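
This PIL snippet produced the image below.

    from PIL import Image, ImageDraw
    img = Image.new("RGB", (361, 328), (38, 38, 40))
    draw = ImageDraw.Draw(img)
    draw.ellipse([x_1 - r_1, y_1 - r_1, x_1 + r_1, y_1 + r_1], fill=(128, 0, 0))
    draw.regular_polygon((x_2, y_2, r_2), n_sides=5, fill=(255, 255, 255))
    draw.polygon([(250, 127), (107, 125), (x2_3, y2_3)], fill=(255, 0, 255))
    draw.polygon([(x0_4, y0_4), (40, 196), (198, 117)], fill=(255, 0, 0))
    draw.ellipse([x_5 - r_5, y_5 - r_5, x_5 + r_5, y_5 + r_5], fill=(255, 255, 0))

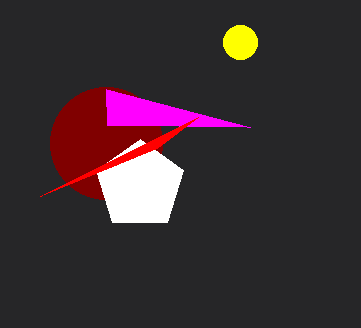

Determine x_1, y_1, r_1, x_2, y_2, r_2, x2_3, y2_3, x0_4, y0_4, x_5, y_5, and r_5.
x_1 = 106
y_1 = 143
r_1 = 56
x_2 = 140
y_2 = 185
r_2 = 46
x2_3 = 106
y2_3 = 89
x0_4 = 157
y0_4 = 148
x_5 = 240
y_5 = 42
r_5 = 17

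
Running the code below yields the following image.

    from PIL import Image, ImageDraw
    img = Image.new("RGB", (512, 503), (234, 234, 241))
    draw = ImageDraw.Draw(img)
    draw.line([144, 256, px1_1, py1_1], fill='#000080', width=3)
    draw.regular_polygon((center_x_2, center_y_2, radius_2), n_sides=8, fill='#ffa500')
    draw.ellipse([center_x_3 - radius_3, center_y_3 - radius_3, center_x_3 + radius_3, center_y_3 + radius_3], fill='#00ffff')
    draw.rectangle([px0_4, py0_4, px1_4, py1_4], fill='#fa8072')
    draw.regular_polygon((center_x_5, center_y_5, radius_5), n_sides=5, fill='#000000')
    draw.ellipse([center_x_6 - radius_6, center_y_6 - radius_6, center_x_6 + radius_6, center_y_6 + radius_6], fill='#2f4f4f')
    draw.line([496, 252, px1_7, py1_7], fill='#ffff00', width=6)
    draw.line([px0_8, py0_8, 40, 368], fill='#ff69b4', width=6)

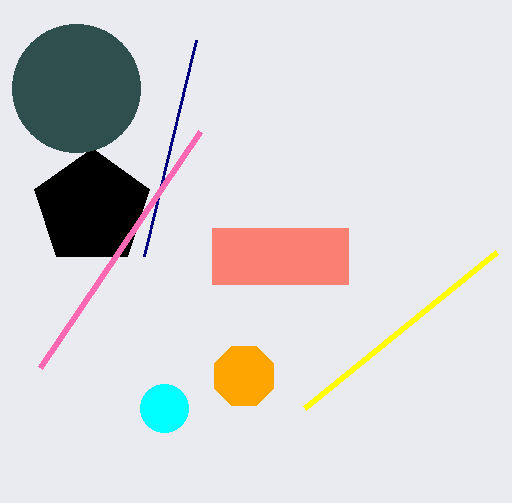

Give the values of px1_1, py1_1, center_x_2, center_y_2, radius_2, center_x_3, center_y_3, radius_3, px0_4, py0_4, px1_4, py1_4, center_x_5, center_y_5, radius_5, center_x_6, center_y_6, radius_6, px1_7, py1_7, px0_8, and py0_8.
px1_1 = 196
py1_1 = 40
center_x_2 = 244
center_y_2 = 376
radius_2 = 32
center_x_3 = 164
center_y_3 = 408
radius_3 = 24
px0_4 = 212
py0_4 = 228
px1_4 = 348
py1_4 = 284
center_x_5 = 92
center_y_5 = 208
radius_5 = 60
center_x_6 = 76
center_y_6 = 88
radius_6 = 64
px1_7 = 304
py1_7 = 408
px0_8 = 200
py0_8 = 132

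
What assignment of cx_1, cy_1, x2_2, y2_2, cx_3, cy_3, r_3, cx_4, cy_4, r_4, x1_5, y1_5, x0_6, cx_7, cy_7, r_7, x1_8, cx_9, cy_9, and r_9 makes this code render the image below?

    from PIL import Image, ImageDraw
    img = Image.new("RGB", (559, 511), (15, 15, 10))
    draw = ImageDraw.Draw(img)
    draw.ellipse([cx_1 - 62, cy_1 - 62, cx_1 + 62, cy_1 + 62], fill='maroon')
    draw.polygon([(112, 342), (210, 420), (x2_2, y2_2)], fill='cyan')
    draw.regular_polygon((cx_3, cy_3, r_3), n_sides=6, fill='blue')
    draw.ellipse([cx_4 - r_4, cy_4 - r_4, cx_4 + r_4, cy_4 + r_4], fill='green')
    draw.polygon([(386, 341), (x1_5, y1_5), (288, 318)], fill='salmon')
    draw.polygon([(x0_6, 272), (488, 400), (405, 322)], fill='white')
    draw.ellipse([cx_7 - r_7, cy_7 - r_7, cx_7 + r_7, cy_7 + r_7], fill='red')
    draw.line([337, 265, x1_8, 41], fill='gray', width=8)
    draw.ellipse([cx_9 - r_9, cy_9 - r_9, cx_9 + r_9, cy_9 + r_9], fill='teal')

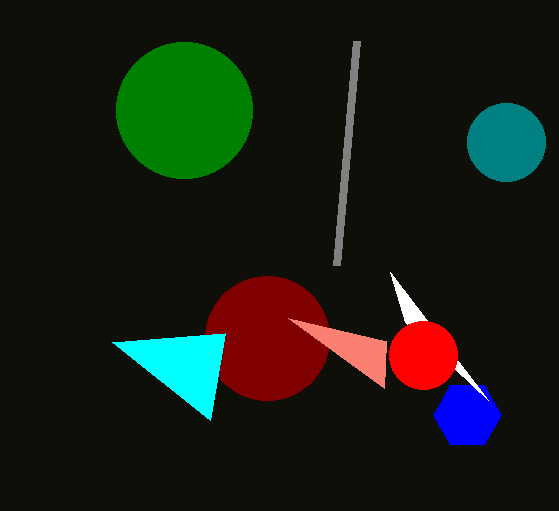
cx_1 = 267
cy_1 = 338
x2_2 = 225
y2_2 = 333
cx_3 = 467
cy_3 = 415
r_3 = 34
cx_4 = 184
cy_4 = 110
r_4 = 68
x1_5 = 384
y1_5 = 388
x0_6 = 390
cx_7 = 423
cy_7 = 355
r_7 = 34
x1_8 = 357
cx_9 = 506
cy_9 = 142
r_9 = 39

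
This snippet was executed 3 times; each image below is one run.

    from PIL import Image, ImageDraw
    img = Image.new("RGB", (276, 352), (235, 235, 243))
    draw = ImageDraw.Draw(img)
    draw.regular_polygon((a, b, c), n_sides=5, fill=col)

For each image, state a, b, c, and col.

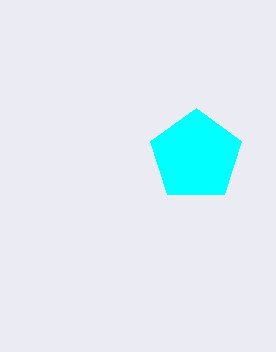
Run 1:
a = 196, b = 156, c = 48, col = 'cyan'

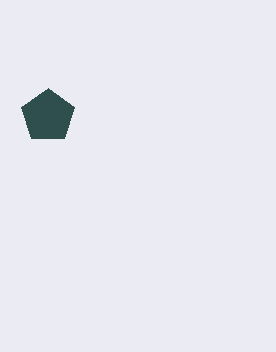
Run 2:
a = 48, b = 116, c = 28, col = 'darkslategray'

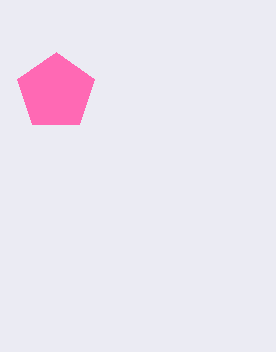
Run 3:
a = 56
b = 92
c = 40
col = 'hotpink'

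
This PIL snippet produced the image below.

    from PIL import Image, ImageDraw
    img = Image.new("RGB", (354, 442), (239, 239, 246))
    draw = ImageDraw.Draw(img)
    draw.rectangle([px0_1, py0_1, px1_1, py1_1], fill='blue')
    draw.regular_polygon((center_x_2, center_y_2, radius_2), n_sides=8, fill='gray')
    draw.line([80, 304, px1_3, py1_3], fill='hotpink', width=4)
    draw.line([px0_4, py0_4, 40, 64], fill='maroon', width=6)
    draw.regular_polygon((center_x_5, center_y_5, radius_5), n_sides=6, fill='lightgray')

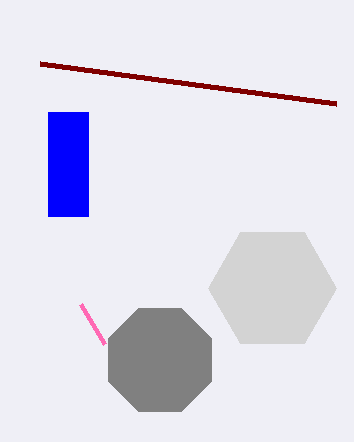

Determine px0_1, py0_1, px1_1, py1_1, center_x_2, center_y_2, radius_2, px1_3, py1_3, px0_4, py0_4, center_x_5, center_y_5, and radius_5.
px0_1 = 48; py0_1 = 112; px1_1 = 88; py1_1 = 216; center_x_2 = 160; center_y_2 = 360; radius_2 = 56; px1_3 = 104; py1_3 = 344; px0_4 = 336; py0_4 = 104; center_x_5 = 272; center_y_5 = 288; radius_5 = 64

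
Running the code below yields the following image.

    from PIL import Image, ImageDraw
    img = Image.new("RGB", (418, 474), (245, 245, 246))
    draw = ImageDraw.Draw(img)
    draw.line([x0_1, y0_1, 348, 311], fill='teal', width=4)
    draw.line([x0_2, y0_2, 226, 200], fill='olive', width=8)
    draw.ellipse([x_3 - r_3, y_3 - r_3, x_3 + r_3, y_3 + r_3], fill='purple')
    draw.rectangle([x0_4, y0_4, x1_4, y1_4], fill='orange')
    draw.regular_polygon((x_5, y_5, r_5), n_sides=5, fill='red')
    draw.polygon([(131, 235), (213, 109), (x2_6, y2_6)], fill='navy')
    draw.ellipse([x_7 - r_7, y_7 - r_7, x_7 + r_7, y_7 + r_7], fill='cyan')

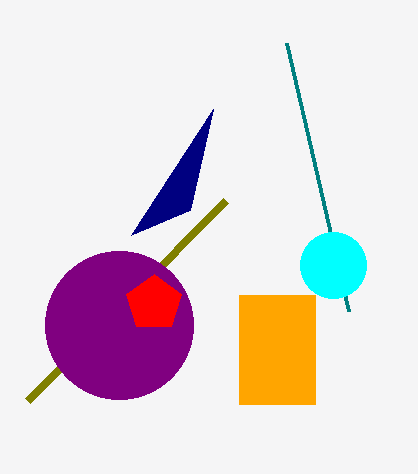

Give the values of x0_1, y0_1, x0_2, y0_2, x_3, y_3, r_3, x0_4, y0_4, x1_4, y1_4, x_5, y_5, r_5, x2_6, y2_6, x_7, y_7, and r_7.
x0_1 = 286, y0_1 = 43, x0_2 = 28, y0_2 = 400, x_3 = 119, y_3 = 325, r_3 = 74, x0_4 = 239, y0_4 = 295, x1_4 = 315, y1_4 = 404, x_5 = 154, y_5 = 303, r_5 = 29, x2_6 = 190, y2_6 = 210, x_7 = 333, y_7 = 265, r_7 = 33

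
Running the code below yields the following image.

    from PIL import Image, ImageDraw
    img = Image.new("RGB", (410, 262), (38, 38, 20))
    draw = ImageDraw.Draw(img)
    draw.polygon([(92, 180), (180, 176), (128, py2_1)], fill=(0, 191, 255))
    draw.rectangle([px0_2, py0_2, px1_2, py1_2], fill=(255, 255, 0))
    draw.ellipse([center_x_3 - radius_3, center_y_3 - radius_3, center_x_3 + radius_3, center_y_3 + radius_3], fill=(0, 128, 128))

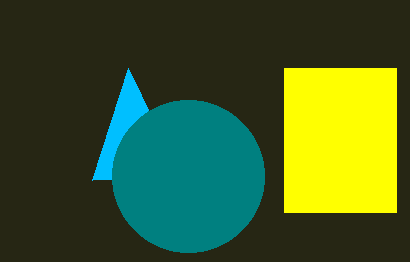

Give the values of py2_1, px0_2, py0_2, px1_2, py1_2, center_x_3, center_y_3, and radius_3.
py2_1 = 68, px0_2 = 284, py0_2 = 68, px1_2 = 396, py1_2 = 212, center_x_3 = 188, center_y_3 = 176, radius_3 = 76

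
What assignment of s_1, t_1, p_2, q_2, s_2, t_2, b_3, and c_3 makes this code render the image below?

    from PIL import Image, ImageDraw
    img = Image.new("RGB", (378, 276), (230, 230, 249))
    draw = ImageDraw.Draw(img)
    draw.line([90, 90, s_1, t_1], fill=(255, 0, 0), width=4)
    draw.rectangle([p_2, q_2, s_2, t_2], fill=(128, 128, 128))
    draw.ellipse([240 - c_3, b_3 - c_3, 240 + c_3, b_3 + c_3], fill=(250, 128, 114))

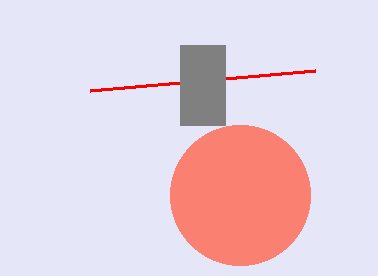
s_1 = 315
t_1 = 70
p_2 = 180
q_2 = 45
s_2 = 225
t_2 = 125
b_3 = 195
c_3 = 70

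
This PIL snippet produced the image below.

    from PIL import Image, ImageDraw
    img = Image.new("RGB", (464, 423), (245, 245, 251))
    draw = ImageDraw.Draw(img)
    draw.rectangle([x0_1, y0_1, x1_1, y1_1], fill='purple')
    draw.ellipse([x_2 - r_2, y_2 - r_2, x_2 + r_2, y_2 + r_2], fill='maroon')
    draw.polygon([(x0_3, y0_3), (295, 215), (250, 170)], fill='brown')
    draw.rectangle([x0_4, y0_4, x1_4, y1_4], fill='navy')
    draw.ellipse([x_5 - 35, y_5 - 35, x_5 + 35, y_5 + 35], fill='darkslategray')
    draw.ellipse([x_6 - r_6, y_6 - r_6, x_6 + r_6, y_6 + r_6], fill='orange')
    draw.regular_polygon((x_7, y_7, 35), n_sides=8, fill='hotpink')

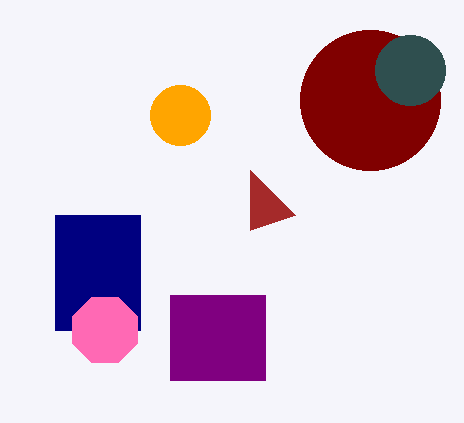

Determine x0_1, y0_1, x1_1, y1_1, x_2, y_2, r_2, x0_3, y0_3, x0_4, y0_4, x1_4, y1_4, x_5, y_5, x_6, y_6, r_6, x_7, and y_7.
x0_1 = 170; y0_1 = 295; x1_1 = 265; y1_1 = 380; x_2 = 370; y_2 = 100; r_2 = 70; x0_3 = 250; y0_3 = 230; x0_4 = 55; y0_4 = 215; x1_4 = 140; y1_4 = 330; x_5 = 410; y_5 = 70; x_6 = 180; y_6 = 115; r_6 = 30; x_7 = 105; y_7 = 330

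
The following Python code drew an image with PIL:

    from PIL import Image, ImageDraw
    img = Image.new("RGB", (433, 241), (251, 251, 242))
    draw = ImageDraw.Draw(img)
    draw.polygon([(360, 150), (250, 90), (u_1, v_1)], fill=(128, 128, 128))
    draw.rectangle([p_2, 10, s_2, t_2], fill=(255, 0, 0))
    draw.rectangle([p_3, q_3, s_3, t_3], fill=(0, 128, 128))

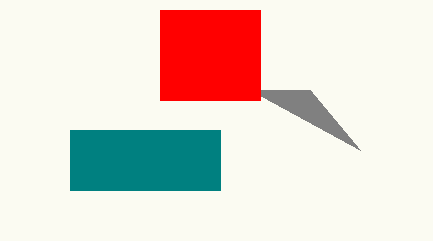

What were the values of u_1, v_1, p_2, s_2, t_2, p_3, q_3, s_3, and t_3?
u_1 = 310, v_1 = 90, p_2 = 160, s_2 = 260, t_2 = 100, p_3 = 70, q_3 = 130, s_3 = 220, t_3 = 190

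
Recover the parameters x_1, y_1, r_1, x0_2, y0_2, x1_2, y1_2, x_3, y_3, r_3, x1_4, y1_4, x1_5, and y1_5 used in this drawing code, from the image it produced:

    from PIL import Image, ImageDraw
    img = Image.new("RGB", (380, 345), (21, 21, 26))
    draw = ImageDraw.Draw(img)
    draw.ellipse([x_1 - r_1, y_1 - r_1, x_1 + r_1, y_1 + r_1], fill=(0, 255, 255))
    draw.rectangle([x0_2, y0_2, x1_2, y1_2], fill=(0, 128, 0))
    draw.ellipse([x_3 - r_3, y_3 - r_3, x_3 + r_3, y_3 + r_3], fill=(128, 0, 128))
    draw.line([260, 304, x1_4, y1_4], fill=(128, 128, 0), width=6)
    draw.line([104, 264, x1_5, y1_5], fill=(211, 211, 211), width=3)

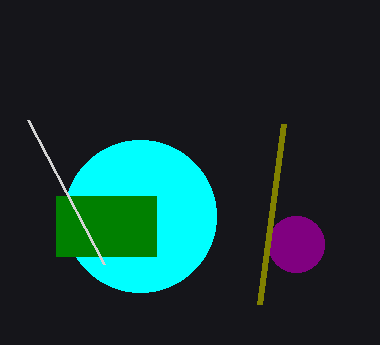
x_1 = 140, y_1 = 216, r_1 = 76, x0_2 = 56, y0_2 = 196, x1_2 = 156, y1_2 = 256, x_3 = 296, y_3 = 244, r_3 = 28, x1_4 = 284, y1_4 = 124, x1_5 = 28, y1_5 = 120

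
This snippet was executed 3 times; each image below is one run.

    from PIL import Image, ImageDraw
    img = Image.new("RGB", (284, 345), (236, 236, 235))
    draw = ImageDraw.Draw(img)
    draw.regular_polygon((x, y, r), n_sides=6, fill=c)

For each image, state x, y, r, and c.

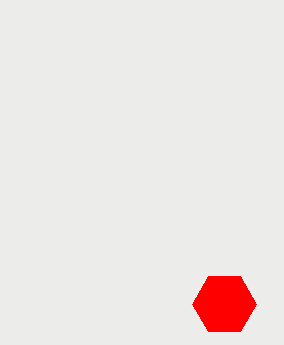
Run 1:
x = 224
y = 304
r = 32
c = 'red'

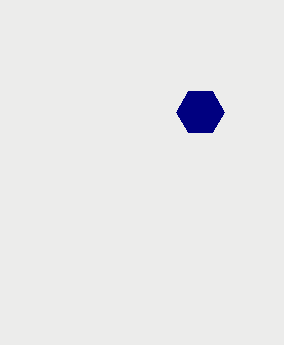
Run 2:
x = 200, y = 112, r = 24, c = 'navy'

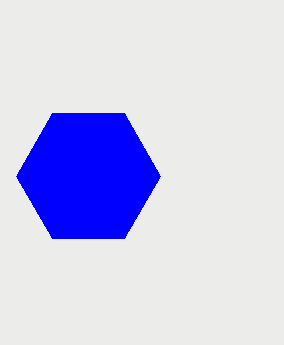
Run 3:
x = 88; y = 176; r = 72; c = 'blue'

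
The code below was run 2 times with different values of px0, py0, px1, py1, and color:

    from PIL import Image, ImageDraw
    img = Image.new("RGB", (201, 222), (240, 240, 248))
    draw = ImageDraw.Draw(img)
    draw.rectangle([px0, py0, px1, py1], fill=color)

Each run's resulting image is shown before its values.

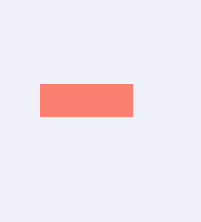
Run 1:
px0 = 40; py0 = 84; px1 = 132; py1 = 116; color = 'salmon'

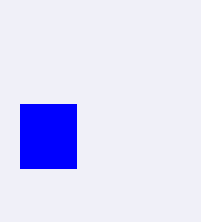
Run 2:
px0 = 20, py0 = 104, px1 = 76, py1 = 168, color = 'blue'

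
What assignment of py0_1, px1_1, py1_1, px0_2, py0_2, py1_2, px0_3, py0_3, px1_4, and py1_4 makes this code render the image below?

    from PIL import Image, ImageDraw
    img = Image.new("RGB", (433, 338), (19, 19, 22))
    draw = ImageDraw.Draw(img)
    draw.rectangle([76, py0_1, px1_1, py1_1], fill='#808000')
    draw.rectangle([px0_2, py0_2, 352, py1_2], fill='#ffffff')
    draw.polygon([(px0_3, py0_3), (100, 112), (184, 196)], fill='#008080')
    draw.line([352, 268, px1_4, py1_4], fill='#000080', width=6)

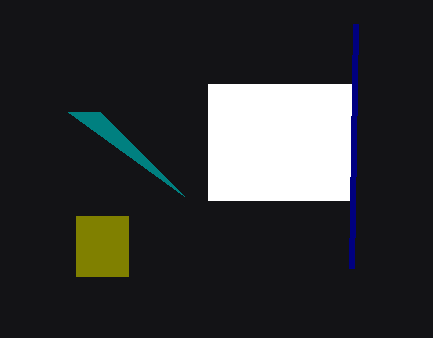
py0_1 = 216; px1_1 = 128; py1_1 = 276; px0_2 = 208; py0_2 = 84; py1_2 = 200; px0_3 = 68; py0_3 = 112; px1_4 = 356; py1_4 = 24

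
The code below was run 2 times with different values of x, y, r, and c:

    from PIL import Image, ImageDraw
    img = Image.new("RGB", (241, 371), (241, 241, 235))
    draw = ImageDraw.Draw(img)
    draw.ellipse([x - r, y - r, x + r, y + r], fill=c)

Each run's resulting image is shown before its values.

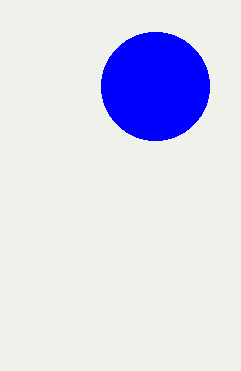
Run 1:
x = 155
y = 86
r = 54
c = 'blue'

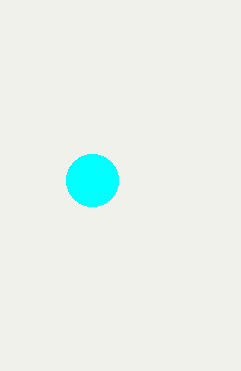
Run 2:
x = 92; y = 180; r = 26; c = 'cyan'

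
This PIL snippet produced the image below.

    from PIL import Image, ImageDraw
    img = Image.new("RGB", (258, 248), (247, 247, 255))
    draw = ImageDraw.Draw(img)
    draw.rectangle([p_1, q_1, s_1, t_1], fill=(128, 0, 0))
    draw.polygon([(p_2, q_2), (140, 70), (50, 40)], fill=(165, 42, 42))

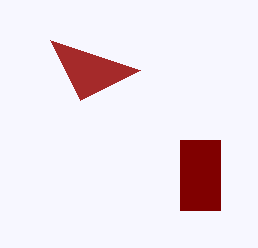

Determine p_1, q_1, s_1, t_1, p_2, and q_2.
p_1 = 180, q_1 = 140, s_1 = 220, t_1 = 210, p_2 = 80, q_2 = 100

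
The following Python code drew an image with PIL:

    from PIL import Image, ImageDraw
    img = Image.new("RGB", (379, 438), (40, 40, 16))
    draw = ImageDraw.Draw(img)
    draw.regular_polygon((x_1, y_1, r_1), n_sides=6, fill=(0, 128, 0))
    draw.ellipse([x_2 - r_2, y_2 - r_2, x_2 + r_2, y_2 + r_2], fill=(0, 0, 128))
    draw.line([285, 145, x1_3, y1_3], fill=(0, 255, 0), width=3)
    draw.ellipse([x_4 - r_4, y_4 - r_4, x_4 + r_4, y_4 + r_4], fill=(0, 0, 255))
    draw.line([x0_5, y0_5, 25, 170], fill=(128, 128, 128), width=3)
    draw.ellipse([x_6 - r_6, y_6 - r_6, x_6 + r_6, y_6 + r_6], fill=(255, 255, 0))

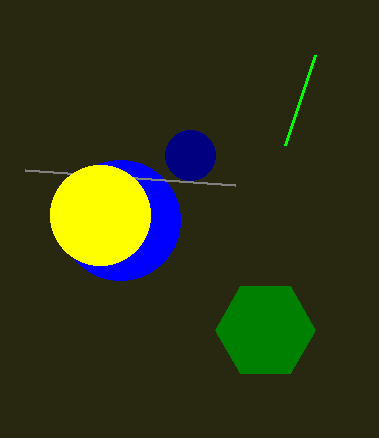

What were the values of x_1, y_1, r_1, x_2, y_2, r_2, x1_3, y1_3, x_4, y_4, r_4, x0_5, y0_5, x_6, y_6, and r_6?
x_1 = 265, y_1 = 330, r_1 = 50, x_2 = 190, y_2 = 155, r_2 = 25, x1_3 = 315, y1_3 = 55, x_4 = 120, y_4 = 220, r_4 = 60, x0_5 = 235, y0_5 = 185, x_6 = 100, y_6 = 215, r_6 = 50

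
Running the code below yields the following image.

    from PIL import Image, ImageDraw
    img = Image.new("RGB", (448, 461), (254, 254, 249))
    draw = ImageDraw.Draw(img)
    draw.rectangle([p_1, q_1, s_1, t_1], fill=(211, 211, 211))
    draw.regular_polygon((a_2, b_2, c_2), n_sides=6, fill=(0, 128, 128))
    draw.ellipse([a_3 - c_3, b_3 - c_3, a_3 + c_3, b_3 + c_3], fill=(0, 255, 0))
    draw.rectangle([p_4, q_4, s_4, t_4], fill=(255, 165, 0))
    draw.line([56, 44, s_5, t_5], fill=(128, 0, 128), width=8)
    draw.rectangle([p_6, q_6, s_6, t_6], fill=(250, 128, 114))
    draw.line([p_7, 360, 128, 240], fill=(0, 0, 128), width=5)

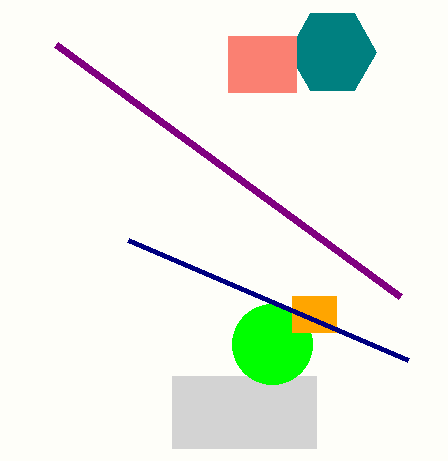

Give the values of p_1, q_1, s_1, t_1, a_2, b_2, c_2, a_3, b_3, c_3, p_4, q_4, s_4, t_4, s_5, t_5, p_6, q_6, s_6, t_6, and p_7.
p_1 = 172
q_1 = 376
s_1 = 316
t_1 = 448
a_2 = 332
b_2 = 52
c_2 = 44
a_3 = 272
b_3 = 344
c_3 = 40
p_4 = 292
q_4 = 296
s_4 = 336
t_4 = 332
s_5 = 400
t_5 = 296
p_6 = 228
q_6 = 36
s_6 = 296
t_6 = 92
p_7 = 408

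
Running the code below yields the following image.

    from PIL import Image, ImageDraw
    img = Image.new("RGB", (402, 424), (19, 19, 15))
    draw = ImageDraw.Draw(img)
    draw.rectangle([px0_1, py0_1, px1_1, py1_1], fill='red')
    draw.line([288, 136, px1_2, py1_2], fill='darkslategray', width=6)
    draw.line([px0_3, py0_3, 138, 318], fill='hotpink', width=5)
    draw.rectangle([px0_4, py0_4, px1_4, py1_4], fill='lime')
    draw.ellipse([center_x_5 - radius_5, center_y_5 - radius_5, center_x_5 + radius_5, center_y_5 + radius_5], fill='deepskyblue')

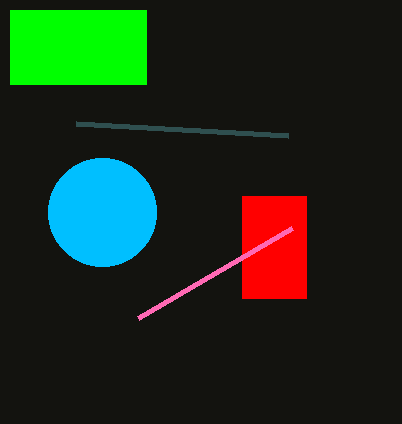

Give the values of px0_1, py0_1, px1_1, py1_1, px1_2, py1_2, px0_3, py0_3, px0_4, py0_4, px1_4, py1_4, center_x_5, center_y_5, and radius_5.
px0_1 = 242
py0_1 = 196
px1_1 = 306
py1_1 = 298
px1_2 = 76
py1_2 = 124
px0_3 = 292
py0_3 = 228
px0_4 = 10
py0_4 = 10
px1_4 = 146
py1_4 = 84
center_x_5 = 102
center_y_5 = 212
radius_5 = 54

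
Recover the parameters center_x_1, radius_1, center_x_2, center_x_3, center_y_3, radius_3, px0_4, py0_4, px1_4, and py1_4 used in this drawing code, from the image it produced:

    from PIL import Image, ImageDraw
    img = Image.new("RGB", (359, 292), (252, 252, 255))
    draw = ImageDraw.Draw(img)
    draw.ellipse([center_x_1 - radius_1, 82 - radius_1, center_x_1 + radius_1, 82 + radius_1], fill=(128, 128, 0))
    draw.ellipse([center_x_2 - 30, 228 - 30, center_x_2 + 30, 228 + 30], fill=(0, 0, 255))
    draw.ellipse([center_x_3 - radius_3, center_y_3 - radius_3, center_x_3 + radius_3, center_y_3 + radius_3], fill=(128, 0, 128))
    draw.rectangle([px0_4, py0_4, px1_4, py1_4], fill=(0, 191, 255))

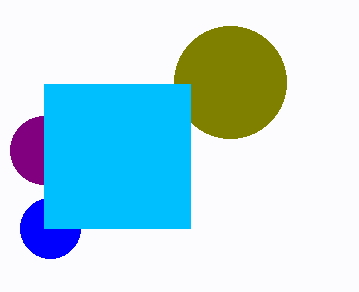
center_x_1 = 230, radius_1 = 56, center_x_2 = 50, center_x_3 = 44, center_y_3 = 150, radius_3 = 34, px0_4 = 44, py0_4 = 84, px1_4 = 190, py1_4 = 228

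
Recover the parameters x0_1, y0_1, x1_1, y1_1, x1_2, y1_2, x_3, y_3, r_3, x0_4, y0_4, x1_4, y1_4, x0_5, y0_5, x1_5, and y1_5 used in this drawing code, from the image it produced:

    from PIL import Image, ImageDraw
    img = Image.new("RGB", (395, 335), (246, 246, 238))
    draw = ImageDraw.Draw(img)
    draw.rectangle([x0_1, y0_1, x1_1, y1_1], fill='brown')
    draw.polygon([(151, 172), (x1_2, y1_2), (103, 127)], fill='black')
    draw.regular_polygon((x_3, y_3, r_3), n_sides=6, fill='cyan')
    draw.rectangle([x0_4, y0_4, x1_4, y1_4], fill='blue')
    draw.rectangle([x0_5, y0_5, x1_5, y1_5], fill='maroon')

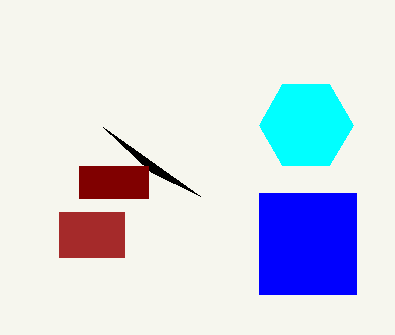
x0_1 = 59; y0_1 = 212; x1_1 = 124; y1_1 = 257; x1_2 = 200; y1_2 = 196; x_3 = 306; y_3 = 125; r_3 = 47; x0_4 = 259; y0_4 = 193; x1_4 = 356; y1_4 = 294; x0_5 = 79; y0_5 = 166; x1_5 = 148; y1_5 = 198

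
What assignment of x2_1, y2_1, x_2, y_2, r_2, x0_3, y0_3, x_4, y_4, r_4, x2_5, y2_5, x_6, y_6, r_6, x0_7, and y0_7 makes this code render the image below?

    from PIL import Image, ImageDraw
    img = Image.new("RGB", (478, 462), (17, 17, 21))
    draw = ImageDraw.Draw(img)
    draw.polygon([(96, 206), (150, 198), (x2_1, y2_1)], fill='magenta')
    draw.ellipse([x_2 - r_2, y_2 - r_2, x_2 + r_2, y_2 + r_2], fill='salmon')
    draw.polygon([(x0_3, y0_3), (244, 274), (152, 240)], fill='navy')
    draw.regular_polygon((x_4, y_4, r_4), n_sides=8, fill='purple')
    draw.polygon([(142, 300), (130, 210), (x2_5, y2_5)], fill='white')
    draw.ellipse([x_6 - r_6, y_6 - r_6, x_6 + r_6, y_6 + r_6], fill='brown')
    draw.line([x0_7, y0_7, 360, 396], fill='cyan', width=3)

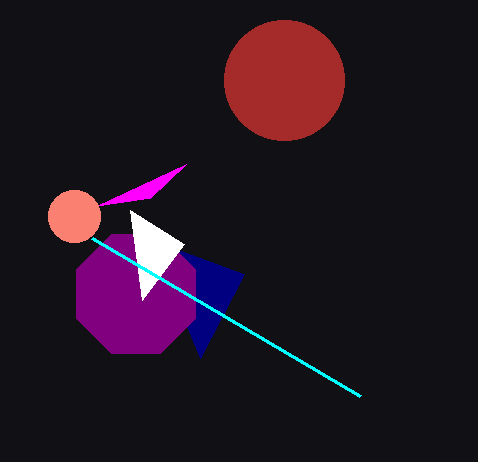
x2_1 = 186; y2_1 = 164; x_2 = 74; y_2 = 216; r_2 = 26; x0_3 = 200; y0_3 = 358; x_4 = 136; y_4 = 294; r_4 = 64; x2_5 = 184; y2_5 = 244; x_6 = 284; y_6 = 80; r_6 = 60; x0_7 = 92; y0_7 = 238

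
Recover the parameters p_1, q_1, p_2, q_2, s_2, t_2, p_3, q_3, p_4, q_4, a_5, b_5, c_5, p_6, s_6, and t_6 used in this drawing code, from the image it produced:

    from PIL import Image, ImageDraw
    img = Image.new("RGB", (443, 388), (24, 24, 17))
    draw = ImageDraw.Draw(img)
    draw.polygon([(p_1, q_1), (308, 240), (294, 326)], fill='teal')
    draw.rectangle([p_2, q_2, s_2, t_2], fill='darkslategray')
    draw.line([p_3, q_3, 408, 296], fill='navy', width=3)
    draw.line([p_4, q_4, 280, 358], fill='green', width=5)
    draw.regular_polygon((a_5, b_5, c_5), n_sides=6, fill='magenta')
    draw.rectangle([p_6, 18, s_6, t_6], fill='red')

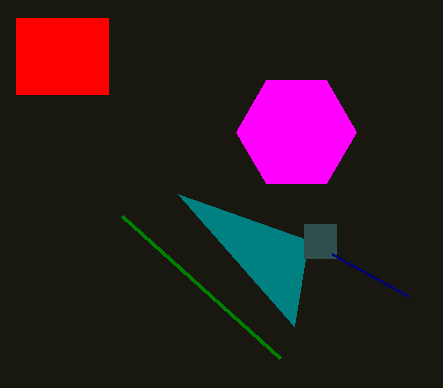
p_1 = 178, q_1 = 194, p_2 = 304, q_2 = 224, s_2 = 336, t_2 = 258, p_3 = 332, q_3 = 254, p_4 = 122, q_4 = 216, a_5 = 296, b_5 = 132, c_5 = 60, p_6 = 16, s_6 = 108, t_6 = 94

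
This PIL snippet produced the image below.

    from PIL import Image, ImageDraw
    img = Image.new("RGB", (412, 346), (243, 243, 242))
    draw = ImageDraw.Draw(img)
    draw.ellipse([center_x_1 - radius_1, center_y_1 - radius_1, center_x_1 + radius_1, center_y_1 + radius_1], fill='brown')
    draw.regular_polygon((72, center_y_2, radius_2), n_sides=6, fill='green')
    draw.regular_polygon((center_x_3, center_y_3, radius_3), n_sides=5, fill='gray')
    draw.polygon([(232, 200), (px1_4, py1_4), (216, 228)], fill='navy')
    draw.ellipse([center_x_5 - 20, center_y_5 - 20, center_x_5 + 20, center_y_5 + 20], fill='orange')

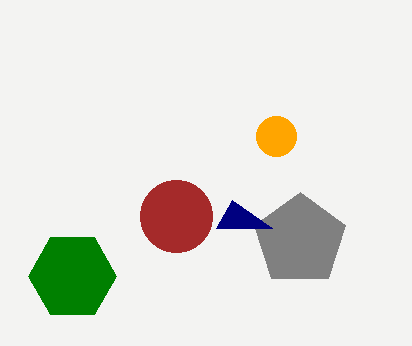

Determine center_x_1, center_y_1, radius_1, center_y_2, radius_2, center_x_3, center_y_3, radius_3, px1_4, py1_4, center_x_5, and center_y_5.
center_x_1 = 176; center_y_1 = 216; radius_1 = 36; center_y_2 = 276; radius_2 = 44; center_x_3 = 300; center_y_3 = 240; radius_3 = 48; px1_4 = 272; py1_4 = 228; center_x_5 = 276; center_y_5 = 136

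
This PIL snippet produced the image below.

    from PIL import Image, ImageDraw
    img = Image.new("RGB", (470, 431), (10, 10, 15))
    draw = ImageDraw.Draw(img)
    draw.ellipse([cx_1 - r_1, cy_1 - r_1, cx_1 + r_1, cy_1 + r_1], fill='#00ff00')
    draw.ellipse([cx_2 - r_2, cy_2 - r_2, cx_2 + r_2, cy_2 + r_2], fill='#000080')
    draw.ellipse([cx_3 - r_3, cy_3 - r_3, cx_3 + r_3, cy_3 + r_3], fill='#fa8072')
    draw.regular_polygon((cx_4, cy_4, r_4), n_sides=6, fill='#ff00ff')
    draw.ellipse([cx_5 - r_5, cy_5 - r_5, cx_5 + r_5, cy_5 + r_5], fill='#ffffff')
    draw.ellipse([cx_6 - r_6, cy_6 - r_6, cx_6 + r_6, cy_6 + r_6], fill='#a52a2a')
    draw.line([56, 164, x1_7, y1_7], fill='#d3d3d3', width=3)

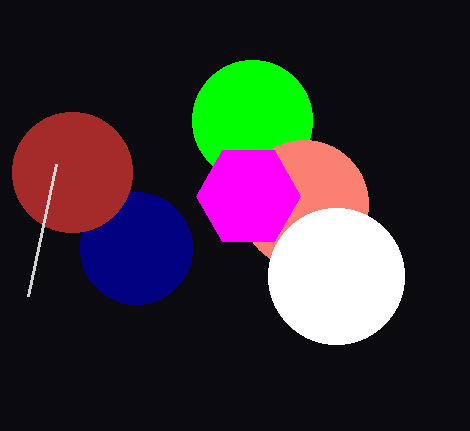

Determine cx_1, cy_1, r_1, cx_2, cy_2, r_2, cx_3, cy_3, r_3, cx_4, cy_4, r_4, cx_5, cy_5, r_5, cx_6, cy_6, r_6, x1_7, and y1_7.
cx_1 = 252
cy_1 = 120
r_1 = 60
cx_2 = 136
cy_2 = 248
r_2 = 56
cx_3 = 304
cy_3 = 204
r_3 = 64
cx_4 = 248
cy_4 = 196
r_4 = 52
cx_5 = 336
cy_5 = 276
r_5 = 68
cx_6 = 72
cy_6 = 172
r_6 = 60
x1_7 = 28
y1_7 = 296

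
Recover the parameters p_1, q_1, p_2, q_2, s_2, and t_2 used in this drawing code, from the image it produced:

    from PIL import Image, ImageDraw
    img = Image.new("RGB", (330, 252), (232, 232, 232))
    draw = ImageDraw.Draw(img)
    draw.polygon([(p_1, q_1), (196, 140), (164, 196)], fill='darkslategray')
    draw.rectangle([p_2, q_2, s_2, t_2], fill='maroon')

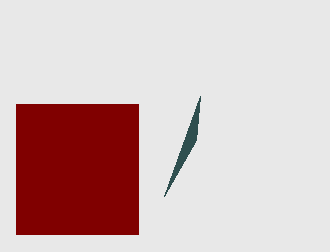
p_1 = 200; q_1 = 96; p_2 = 16; q_2 = 104; s_2 = 138; t_2 = 234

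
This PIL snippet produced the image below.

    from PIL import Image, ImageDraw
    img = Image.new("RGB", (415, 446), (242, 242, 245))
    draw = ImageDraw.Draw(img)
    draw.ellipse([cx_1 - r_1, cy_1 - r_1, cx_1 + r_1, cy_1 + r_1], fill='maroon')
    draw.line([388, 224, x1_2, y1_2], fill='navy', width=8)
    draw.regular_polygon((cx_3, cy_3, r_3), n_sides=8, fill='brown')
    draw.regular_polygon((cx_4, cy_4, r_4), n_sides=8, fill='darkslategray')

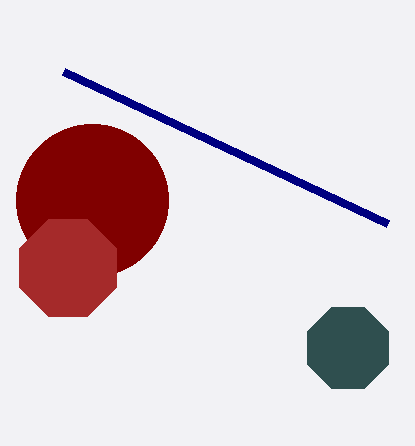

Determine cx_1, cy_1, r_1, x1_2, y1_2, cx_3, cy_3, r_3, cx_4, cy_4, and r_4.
cx_1 = 92
cy_1 = 200
r_1 = 76
x1_2 = 64
y1_2 = 72
cx_3 = 68
cy_3 = 268
r_3 = 52
cx_4 = 348
cy_4 = 348
r_4 = 44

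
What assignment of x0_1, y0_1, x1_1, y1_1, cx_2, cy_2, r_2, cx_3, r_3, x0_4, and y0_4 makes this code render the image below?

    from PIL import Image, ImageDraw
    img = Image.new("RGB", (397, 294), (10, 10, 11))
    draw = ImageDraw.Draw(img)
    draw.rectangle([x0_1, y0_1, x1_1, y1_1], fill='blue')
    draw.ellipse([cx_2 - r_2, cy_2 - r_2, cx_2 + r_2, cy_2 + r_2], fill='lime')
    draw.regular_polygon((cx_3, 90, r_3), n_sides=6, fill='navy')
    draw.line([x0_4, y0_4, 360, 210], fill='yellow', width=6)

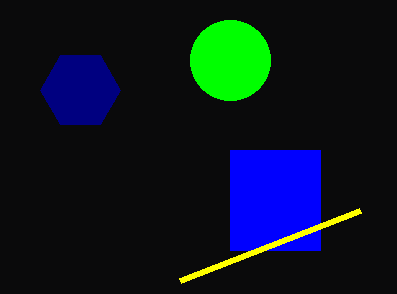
x0_1 = 230; y0_1 = 150; x1_1 = 320; y1_1 = 250; cx_2 = 230; cy_2 = 60; r_2 = 40; cx_3 = 80; r_3 = 40; x0_4 = 180; y0_4 = 280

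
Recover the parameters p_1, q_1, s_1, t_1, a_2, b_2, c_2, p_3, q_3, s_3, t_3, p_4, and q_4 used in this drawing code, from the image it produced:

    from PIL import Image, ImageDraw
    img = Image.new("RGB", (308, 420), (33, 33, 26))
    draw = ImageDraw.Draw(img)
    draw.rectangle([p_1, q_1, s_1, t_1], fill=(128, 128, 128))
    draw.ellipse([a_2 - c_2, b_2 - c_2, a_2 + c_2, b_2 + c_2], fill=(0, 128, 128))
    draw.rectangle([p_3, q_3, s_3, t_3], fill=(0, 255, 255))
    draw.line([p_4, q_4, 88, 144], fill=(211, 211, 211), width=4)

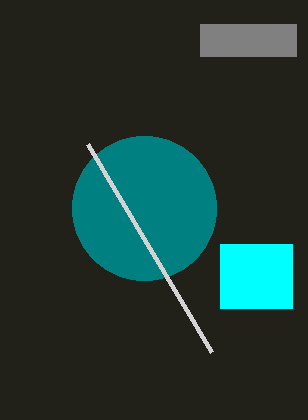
p_1 = 200, q_1 = 24, s_1 = 296, t_1 = 56, a_2 = 144, b_2 = 208, c_2 = 72, p_3 = 220, q_3 = 244, s_3 = 292, t_3 = 308, p_4 = 212, q_4 = 352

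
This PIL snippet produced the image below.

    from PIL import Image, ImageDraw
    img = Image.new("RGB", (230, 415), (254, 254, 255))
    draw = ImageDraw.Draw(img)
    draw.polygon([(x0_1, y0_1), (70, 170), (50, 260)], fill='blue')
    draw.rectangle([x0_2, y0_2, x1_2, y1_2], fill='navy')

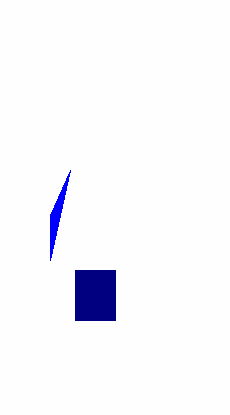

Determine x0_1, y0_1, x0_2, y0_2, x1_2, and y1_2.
x0_1 = 50; y0_1 = 215; x0_2 = 75; y0_2 = 270; x1_2 = 115; y1_2 = 320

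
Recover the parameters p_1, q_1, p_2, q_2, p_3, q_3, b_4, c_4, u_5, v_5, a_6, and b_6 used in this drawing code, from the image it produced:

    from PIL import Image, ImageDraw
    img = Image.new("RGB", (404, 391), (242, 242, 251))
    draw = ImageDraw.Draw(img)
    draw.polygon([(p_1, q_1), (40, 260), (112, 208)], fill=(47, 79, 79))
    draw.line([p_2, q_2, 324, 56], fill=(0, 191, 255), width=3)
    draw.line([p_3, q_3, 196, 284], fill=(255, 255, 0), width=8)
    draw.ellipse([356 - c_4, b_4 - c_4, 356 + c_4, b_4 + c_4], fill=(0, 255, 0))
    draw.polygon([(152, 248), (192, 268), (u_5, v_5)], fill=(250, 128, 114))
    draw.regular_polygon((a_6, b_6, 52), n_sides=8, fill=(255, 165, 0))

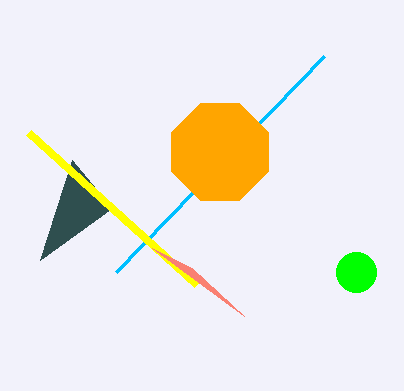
p_1 = 72
q_1 = 160
p_2 = 116
q_2 = 272
p_3 = 28
q_3 = 132
b_4 = 272
c_4 = 20
u_5 = 244
v_5 = 316
a_6 = 220
b_6 = 152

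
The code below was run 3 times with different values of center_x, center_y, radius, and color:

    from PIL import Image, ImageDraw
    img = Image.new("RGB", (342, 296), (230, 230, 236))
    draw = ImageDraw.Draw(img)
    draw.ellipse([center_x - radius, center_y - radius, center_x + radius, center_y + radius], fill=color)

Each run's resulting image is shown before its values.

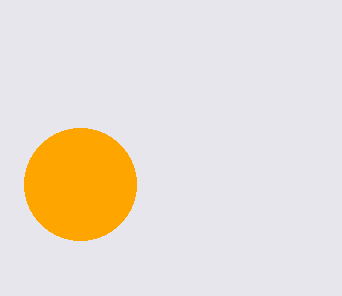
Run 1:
center_x = 80
center_y = 184
radius = 56
color = 'orange'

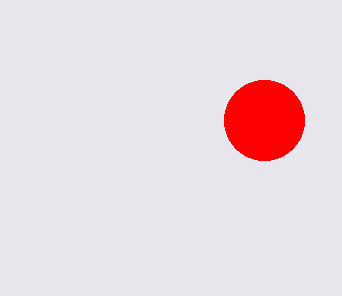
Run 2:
center_x = 264; center_y = 120; radius = 40; color = 'red'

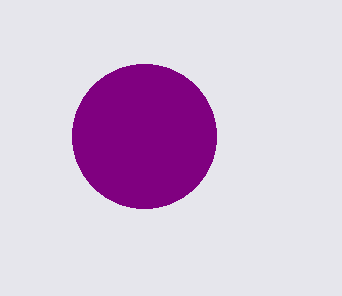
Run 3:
center_x = 144
center_y = 136
radius = 72
color = 'purple'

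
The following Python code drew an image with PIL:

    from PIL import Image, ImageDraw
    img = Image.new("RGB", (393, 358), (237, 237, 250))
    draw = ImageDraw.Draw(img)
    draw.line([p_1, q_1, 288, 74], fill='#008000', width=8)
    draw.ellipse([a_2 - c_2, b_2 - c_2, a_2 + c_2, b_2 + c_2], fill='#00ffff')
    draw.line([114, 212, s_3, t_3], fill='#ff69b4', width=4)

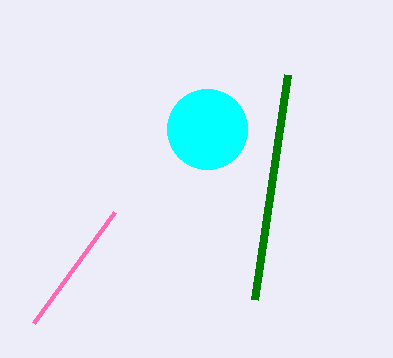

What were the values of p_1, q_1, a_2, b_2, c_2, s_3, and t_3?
p_1 = 255
q_1 = 299
a_2 = 207
b_2 = 129
c_2 = 40
s_3 = 33
t_3 = 323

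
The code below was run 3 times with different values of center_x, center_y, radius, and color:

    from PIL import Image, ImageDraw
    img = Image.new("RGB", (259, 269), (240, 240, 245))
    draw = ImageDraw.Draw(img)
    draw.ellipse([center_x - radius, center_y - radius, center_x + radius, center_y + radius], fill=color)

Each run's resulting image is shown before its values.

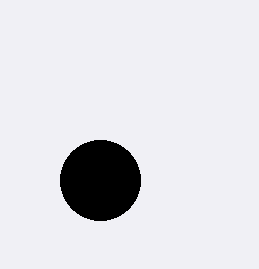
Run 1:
center_x = 100; center_y = 180; radius = 40; color = 'black'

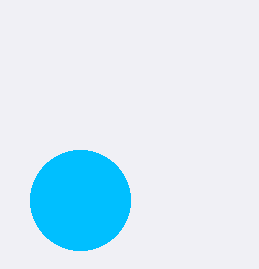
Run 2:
center_x = 80
center_y = 200
radius = 50
color = 'deepskyblue'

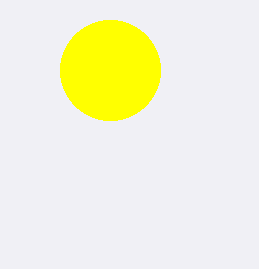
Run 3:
center_x = 110; center_y = 70; radius = 50; color = 'yellow'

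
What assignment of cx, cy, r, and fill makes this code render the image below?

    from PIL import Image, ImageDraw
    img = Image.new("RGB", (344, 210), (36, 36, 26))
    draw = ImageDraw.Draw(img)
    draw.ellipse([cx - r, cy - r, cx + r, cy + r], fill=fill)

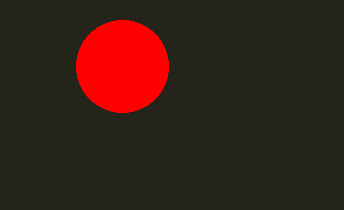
cx = 122; cy = 66; r = 46; fill = 'red'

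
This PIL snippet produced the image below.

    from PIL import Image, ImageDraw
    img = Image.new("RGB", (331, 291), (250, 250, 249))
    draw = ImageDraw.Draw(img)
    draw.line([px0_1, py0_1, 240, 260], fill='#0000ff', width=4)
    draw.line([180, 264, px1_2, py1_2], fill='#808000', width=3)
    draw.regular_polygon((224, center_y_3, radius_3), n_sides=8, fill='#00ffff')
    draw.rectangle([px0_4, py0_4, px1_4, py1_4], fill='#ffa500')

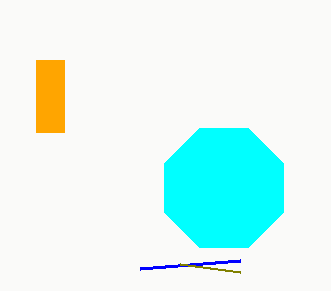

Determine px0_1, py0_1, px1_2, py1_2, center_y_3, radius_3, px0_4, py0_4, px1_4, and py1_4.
px0_1 = 140
py0_1 = 268
px1_2 = 240
py1_2 = 272
center_y_3 = 188
radius_3 = 64
px0_4 = 36
py0_4 = 60
px1_4 = 64
py1_4 = 132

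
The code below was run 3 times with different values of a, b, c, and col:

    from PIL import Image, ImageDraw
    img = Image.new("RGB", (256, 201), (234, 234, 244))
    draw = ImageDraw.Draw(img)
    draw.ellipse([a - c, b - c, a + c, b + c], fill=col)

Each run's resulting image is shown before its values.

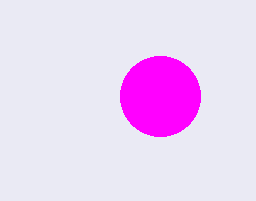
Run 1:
a = 160; b = 96; c = 40; col = 'magenta'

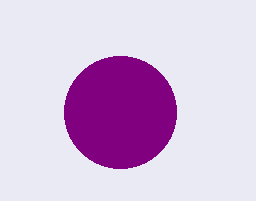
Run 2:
a = 120; b = 112; c = 56; col = 'purple'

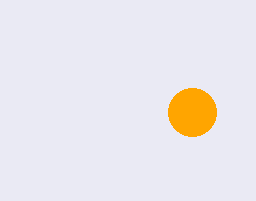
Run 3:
a = 192, b = 112, c = 24, col = 'orange'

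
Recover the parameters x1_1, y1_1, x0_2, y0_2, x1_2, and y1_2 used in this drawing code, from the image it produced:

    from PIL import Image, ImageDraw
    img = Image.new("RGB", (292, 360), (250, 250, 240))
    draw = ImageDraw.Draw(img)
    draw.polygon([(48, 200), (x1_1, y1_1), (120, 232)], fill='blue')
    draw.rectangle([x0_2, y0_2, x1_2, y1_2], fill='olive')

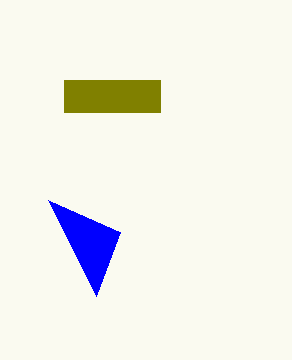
x1_1 = 96, y1_1 = 296, x0_2 = 64, y0_2 = 80, x1_2 = 160, y1_2 = 112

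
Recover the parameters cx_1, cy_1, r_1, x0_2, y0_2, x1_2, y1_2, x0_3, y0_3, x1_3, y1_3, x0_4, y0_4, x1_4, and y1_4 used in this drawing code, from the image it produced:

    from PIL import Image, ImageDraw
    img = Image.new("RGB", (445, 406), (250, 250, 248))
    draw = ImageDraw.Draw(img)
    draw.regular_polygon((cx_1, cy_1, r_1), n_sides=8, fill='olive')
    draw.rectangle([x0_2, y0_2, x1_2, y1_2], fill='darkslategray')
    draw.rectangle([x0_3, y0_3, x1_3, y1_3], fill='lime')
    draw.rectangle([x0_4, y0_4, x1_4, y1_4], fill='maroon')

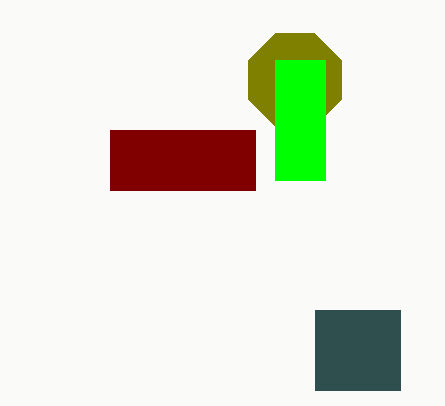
cx_1 = 295
cy_1 = 80
r_1 = 50
x0_2 = 315
y0_2 = 310
x1_2 = 400
y1_2 = 390
x0_3 = 275
y0_3 = 60
x1_3 = 325
y1_3 = 180
x0_4 = 110
y0_4 = 130
x1_4 = 255
y1_4 = 190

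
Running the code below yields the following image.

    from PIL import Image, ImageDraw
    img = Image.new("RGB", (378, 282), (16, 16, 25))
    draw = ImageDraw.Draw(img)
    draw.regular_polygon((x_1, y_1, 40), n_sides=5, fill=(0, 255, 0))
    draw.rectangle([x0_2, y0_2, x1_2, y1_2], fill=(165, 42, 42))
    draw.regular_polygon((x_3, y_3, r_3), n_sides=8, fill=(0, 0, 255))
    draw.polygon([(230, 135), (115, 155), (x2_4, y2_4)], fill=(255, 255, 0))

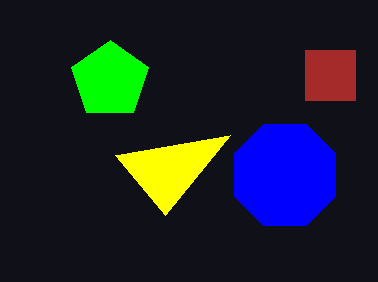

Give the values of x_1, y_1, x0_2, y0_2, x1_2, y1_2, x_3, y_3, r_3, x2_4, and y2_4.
x_1 = 110
y_1 = 80
x0_2 = 305
y0_2 = 50
x1_2 = 355
y1_2 = 100
x_3 = 285
y_3 = 175
r_3 = 55
x2_4 = 165
y2_4 = 215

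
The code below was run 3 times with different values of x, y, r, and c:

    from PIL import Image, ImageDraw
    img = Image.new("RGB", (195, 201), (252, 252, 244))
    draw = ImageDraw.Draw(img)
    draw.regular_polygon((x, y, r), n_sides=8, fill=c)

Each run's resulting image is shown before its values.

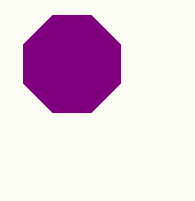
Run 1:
x = 72, y = 64, r = 52, c = 'purple'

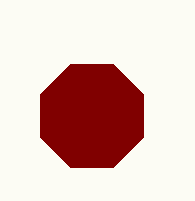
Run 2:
x = 92, y = 116, r = 56, c = 'maroon'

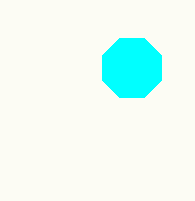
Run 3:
x = 132, y = 68, r = 32, c = 'cyan'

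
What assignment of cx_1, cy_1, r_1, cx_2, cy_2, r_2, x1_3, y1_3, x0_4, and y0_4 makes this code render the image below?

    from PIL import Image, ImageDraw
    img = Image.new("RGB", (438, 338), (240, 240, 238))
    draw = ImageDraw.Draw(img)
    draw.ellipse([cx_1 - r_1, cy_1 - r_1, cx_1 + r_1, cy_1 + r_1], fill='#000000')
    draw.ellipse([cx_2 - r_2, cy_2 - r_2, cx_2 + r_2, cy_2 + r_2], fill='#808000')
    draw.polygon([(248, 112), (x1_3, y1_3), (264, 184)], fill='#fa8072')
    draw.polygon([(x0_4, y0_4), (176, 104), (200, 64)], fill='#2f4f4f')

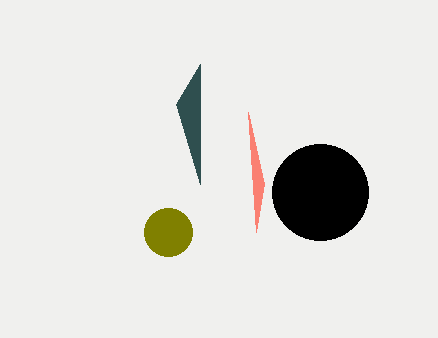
cx_1 = 320; cy_1 = 192; r_1 = 48; cx_2 = 168; cy_2 = 232; r_2 = 24; x1_3 = 256; y1_3 = 232; x0_4 = 200; y0_4 = 184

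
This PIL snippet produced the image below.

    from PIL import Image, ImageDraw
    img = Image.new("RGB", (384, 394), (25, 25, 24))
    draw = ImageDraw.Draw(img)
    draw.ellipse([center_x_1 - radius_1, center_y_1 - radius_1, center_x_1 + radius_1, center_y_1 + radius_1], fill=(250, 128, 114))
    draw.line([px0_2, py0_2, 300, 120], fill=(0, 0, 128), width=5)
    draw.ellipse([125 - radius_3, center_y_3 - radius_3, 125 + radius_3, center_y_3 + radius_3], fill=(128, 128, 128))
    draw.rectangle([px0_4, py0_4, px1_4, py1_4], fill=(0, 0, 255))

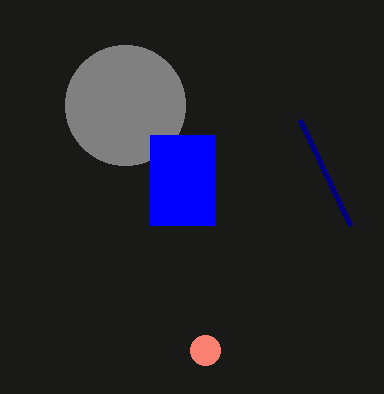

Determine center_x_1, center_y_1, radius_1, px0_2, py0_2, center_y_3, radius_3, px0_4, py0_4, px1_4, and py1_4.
center_x_1 = 205; center_y_1 = 350; radius_1 = 15; px0_2 = 350; py0_2 = 225; center_y_3 = 105; radius_3 = 60; px0_4 = 150; py0_4 = 135; px1_4 = 215; py1_4 = 225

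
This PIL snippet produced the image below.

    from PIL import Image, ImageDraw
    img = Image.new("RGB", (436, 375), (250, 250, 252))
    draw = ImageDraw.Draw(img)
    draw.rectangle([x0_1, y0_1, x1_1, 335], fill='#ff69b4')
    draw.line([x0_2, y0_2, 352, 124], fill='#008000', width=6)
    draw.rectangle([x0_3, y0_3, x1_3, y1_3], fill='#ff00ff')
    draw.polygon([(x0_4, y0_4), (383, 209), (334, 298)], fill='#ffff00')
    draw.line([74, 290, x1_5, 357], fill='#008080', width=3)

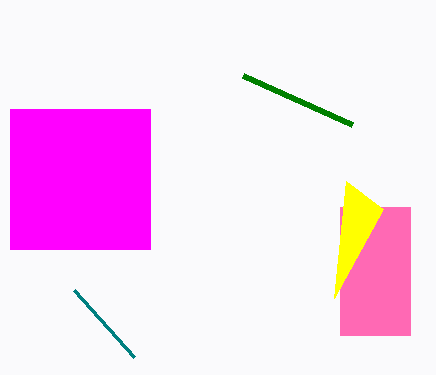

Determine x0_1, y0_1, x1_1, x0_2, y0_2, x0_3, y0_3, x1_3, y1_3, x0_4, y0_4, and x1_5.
x0_1 = 340; y0_1 = 207; x1_1 = 410; x0_2 = 243; y0_2 = 75; x0_3 = 10; y0_3 = 109; x1_3 = 150; y1_3 = 249; x0_4 = 346; y0_4 = 181; x1_5 = 134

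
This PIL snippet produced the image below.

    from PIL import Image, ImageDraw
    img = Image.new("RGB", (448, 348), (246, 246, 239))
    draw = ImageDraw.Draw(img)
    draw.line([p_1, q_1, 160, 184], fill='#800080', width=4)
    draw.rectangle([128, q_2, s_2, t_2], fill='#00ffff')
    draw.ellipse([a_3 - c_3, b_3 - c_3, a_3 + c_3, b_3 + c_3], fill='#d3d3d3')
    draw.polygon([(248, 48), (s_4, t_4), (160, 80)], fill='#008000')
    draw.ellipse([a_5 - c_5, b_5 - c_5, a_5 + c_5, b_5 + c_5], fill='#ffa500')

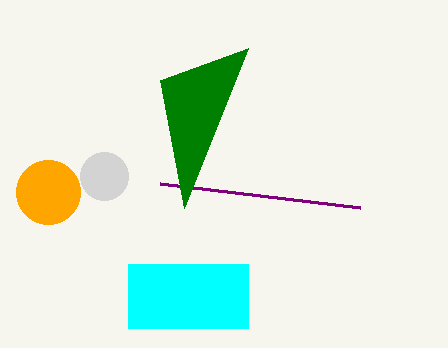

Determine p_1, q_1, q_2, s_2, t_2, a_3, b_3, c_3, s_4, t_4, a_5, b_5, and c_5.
p_1 = 360, q_1 = 208, q_2 = 264, s_2 = 248, t_2 = 328, a_3 = 104, b_3 = 176, c_3 = 24, s_4 = 184, t_4 = 208, a_5 = 48, b_5 = 192, c_5 = 32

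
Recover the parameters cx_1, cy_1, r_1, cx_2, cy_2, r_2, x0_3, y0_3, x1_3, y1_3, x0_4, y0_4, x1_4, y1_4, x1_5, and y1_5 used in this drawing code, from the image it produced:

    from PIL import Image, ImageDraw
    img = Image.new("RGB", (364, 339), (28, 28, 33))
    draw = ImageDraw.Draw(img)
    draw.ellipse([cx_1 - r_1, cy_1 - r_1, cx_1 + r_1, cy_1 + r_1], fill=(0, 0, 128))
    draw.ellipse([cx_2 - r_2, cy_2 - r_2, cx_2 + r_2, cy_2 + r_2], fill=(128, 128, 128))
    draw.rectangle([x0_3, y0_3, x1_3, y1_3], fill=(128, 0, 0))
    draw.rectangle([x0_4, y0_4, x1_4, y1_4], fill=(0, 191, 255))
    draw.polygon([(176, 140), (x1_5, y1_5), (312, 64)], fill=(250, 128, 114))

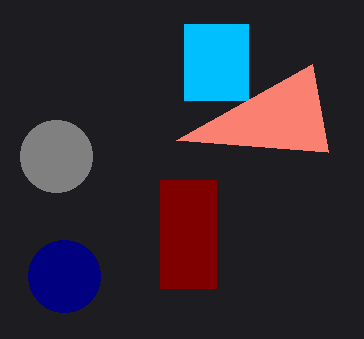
cx_1 = 64, cy_1 = 276, r_1 = 36, cx_2 = 56, cy_2 = 156, r_2 = 36, x0_3 = 160, y0_3 = 180, x1_3 = 216, y1_3 = 288, x0_4 = 184, y0_4 = 24, x1_4 = 248, y1_4 = 100, x1_5 = 328, y1_5 = 152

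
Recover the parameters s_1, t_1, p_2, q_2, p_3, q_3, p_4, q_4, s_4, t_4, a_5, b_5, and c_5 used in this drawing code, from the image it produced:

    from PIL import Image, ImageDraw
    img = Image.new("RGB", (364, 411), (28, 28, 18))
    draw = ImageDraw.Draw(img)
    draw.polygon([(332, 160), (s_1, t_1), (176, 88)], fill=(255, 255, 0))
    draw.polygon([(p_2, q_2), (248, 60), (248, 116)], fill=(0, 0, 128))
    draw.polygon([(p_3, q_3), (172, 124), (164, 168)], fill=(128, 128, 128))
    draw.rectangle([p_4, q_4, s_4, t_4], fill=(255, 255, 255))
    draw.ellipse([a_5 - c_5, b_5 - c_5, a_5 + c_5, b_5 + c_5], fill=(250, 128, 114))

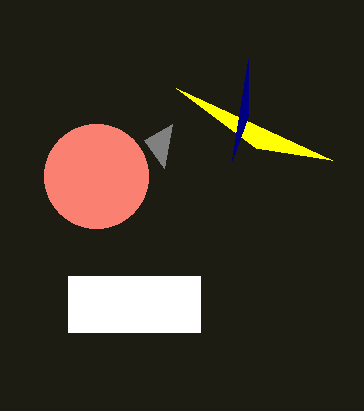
s_1 = 256, t_1 = 148, p_2 = 232, q_2 = 160, p_3 = 144, q_3 = 140, p_4 = 68, q_4 = 276, s_4 = 200, t_4 = 332, a_5 = 96, b_5 = 176, c_5 = 52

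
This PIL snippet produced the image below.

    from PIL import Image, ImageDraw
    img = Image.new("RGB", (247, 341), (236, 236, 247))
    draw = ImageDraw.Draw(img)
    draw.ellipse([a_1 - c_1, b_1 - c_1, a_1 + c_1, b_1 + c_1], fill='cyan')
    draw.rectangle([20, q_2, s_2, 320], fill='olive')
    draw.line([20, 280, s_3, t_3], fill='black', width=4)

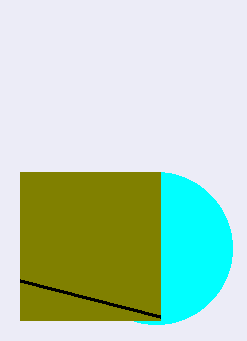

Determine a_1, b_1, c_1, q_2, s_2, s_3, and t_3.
a_1 = 156, b_1 = 248, c_1 = 76, q_2 = 172, s_2 = 160, s_3 = 160, t_3 = 316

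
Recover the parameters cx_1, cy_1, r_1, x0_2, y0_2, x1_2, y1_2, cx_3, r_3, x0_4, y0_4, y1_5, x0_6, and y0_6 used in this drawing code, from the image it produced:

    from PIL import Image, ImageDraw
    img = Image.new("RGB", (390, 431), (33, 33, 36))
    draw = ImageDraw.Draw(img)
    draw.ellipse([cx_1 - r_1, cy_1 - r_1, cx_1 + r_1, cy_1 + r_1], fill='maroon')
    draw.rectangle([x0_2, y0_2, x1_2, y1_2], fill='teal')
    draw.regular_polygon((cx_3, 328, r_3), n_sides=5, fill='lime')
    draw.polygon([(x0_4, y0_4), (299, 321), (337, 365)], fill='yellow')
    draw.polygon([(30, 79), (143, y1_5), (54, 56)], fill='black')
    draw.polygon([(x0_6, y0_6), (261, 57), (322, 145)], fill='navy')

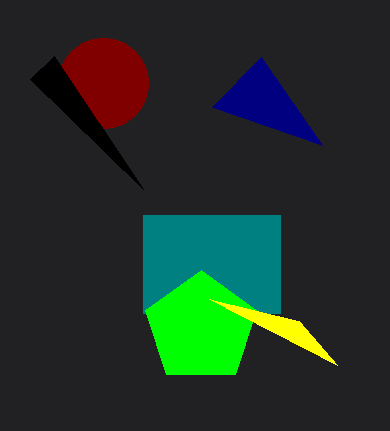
cx_1 = 103; cy_1 = 83; r_1 = 45; x0_2 = 143; y0_2 = 215; x1_2 = 280; y1_2 = 313; cx_3 = 201; r_3 = 58; x0_4 = 209; y0_4 = 299; y1_5 = 189; x0_6 = 212; y0_6 = 107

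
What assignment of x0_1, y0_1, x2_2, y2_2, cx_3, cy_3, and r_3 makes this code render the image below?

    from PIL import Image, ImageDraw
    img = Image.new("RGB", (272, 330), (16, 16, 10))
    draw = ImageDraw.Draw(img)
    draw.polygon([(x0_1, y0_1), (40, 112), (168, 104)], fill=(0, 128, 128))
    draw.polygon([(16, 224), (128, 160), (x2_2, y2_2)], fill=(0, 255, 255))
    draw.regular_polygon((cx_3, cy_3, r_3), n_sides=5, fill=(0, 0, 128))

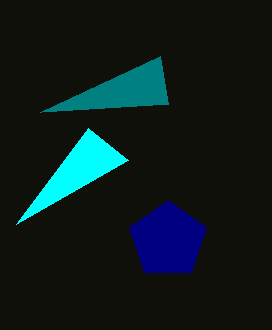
x0_1 = 160, y0_1 = 56, x2_2 = 88, y2_2 = 128, cx_3 = 168, cy_3 = 240, r_3 = 40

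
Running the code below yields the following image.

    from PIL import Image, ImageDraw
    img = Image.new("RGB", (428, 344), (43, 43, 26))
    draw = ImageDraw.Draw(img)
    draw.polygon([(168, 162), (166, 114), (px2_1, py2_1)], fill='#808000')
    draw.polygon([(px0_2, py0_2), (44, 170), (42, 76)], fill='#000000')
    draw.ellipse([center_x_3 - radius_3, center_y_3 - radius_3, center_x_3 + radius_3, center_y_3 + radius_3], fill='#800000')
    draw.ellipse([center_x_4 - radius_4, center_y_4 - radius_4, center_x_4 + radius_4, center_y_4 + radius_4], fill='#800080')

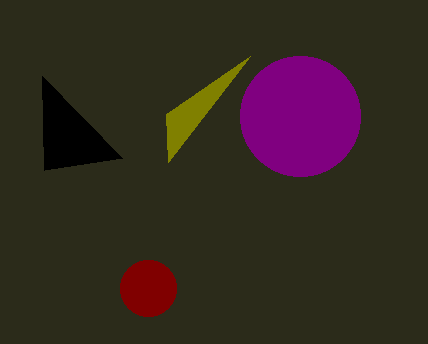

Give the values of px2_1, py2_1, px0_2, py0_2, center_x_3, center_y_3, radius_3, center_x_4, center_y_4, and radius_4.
px2_1 = 250; py2_1 = 56; px0_2 = 122; py0_2 = 158; center_x_3 = 148; center_y_3 = 288; radius_3 = 28; center_x_4 = 300; center_y_4 = 116; radius_4 = 60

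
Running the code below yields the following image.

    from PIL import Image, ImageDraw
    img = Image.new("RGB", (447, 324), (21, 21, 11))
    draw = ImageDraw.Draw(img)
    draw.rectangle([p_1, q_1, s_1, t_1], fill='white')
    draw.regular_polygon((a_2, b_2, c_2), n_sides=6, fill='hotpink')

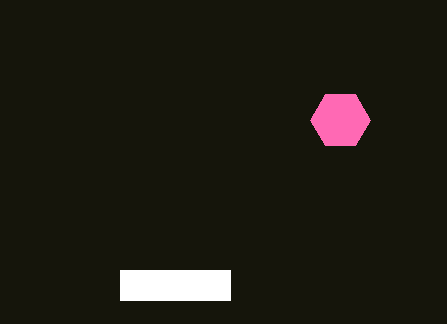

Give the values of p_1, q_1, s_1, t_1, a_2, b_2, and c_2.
p_1 = 120, q_1 = 270, s_1 = 230, t_1 = 300, a_2 = 340, b_2 = 120, c_2 = 30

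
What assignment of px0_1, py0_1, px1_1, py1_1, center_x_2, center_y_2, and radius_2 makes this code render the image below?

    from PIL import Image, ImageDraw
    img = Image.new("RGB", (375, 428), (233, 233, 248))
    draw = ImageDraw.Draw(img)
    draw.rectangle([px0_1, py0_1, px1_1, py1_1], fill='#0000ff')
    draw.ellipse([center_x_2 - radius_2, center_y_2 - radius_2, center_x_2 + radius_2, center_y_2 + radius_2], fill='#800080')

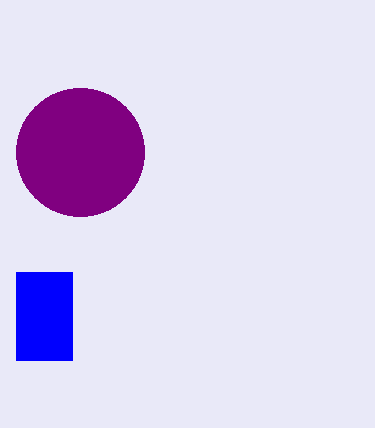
px0_1 = 16, py0_1 = 272, px1_1 = 72, py1_1 = 360, center_x_2 = 80, center_y_2 = 152, radius_2 = 64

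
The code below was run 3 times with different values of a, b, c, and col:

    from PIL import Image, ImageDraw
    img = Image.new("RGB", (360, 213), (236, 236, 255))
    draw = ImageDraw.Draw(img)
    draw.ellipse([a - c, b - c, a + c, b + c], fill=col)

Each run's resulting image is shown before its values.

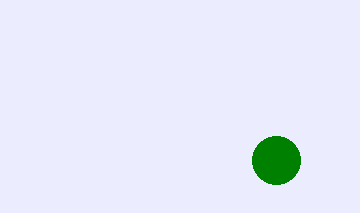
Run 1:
a = 276; b = 160; c = 24; col = 'green'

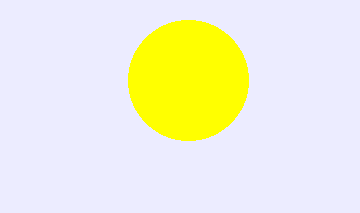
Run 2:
a = 188
b = 80
c = 60
col = 'yellow'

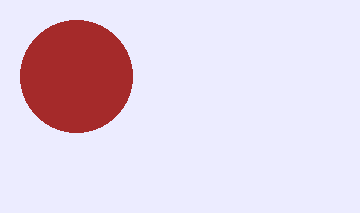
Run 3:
a = 76
b = 76
c = 56
col = 'brown'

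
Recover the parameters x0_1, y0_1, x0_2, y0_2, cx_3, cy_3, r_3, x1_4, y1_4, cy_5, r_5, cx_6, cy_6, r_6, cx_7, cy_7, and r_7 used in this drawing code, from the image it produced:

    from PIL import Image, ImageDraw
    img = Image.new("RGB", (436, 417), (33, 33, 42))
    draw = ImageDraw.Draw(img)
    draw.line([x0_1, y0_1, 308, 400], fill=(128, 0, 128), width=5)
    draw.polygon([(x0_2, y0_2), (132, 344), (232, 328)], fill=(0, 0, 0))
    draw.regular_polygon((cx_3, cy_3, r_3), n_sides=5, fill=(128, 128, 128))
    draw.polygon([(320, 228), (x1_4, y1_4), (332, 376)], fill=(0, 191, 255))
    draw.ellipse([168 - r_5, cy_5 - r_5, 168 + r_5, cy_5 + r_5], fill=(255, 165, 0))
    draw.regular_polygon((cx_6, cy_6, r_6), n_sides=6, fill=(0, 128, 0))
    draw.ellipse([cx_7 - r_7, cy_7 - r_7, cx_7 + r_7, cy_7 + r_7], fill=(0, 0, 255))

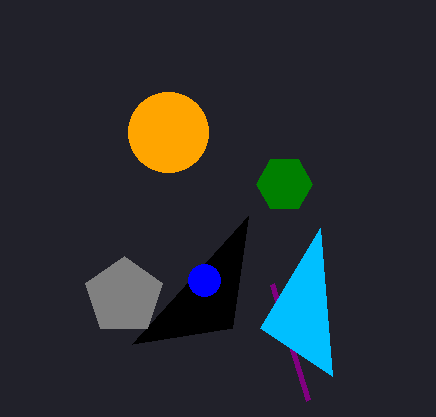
x0_1 = 272; y0_1 = 284; x0_2 = 248; y0_2 = 216; cx_3 = 124; cy_3 = 296; r_3 = 40; x1_4 = 260; y1_4 = 328; cy_5 = 132; r_5 = 40; cx_6 = 284; cy_6 = 184; r_6 = 28; cx_7 = 204; cy_7 = 280; r_7 = 16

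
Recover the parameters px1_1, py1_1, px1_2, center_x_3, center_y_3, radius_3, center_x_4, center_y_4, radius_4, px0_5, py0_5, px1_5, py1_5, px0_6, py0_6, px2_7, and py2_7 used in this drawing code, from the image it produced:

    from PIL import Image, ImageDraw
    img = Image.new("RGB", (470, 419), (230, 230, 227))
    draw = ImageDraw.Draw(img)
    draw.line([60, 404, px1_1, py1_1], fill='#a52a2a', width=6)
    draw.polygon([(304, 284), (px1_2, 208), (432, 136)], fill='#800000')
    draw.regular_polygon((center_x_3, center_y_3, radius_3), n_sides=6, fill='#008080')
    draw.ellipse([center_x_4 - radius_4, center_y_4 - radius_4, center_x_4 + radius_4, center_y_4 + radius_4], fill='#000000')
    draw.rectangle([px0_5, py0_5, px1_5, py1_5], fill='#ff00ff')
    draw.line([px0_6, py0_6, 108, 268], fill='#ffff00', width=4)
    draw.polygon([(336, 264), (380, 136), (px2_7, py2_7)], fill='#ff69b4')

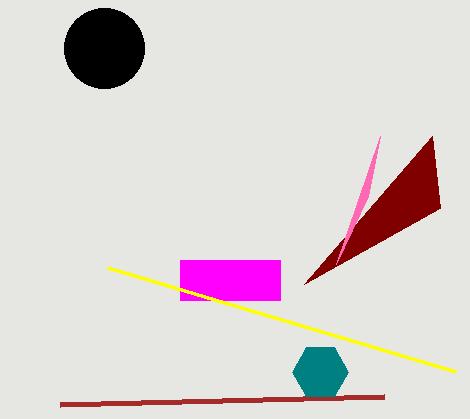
px1_1 = 384; py1_1 = 396; px1_2 = 440; center_x_3 = 320; center_y_3 = 372; radius_3 = 28; center_x_4 = 104; center_y_4 = 48; radius_4 = 40; px0_5 = 180; py0_5 = 260; px1_5 = 280; py1_5 = 300; px0_6 = 456; py0_6 = 372; px2_7 = 368; py2_7 = 196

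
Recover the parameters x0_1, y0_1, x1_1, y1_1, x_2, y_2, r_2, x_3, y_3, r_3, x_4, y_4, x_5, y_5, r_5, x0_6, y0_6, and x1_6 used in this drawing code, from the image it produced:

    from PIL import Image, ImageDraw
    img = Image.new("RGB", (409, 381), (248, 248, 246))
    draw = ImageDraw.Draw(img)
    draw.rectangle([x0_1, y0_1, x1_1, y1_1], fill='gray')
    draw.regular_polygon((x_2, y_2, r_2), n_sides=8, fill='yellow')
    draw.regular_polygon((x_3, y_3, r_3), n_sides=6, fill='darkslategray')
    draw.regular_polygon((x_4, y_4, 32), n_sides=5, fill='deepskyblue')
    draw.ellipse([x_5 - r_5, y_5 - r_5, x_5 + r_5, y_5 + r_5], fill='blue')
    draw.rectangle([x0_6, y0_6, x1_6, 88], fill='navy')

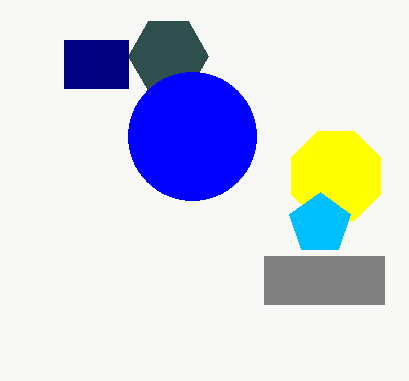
x0_1 = 264; y0_1 = 256; x1_1 = 384; y1_1 = 304; x_2 = 336; y_2 = 176; r_2 = 48; x_3 = 168; y_3 = 56; r_3 = 40; x_4 = 320; y_4 = 224; x_5 = 192; y_5 = 136; r_5 = 64; x0_6 = 64; y0_6 = 40; x1_6 = 128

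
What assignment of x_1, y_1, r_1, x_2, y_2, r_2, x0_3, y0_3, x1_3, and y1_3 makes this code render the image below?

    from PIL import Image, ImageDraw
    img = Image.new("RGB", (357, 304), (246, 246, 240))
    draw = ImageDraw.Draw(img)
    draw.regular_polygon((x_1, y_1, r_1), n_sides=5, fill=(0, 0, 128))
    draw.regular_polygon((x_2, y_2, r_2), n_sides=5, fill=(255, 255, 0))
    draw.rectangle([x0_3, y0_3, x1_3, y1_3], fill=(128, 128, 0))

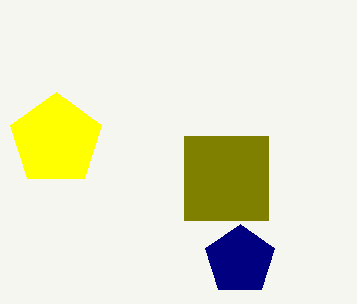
x_1 = 240, y_1 = 260, r_1 = 36, x_2 = 56, y_2 = 140, r_2 = 48, x0_3 = 184, y0_3 = 136, x1_3 = 268, y1_3 = 220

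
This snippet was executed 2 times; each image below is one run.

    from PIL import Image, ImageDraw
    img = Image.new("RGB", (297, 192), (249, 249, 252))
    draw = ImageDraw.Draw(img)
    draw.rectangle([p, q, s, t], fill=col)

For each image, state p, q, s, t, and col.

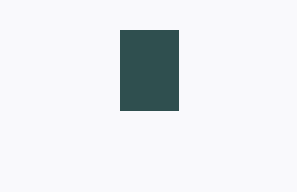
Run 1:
p = 120, q = 30, s = 178, t = 110, col = 'darkslategray'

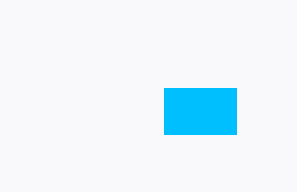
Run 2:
p = 164
q = 88
s = 236
t = 134
col = 'deepskyblue'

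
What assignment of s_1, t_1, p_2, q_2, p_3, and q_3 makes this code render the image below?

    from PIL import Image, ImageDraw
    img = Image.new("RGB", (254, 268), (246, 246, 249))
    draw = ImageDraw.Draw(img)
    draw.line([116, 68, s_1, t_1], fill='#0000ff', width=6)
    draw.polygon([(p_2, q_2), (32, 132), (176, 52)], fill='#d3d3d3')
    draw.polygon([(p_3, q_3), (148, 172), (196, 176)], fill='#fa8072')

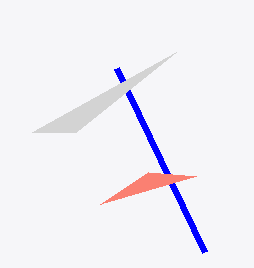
s_1 = 204, t_1 = 252, p_2 = 76, q_2 = 132, p_3 = 100, q_3 = 204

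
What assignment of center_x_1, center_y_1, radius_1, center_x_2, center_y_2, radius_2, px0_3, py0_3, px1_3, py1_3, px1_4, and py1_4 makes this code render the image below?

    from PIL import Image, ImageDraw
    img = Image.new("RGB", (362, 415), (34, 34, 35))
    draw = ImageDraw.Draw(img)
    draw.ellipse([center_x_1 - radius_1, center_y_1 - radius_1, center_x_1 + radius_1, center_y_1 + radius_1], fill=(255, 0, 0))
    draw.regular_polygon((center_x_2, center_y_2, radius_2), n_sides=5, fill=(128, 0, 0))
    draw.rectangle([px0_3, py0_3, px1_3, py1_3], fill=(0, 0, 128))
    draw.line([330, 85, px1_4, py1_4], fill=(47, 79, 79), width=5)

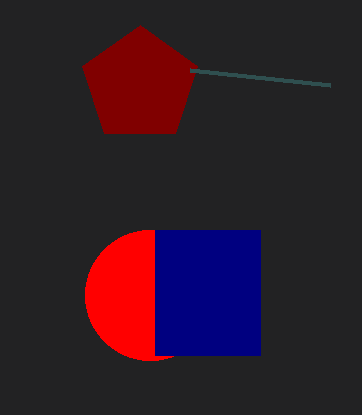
center_x_1 = 150, center_y_1 = 295, radius_1 = 65, center_x_2 = 140, center_y_2 = 85, radius_2 = 60, px0_3 = 155, py0_3 = 230, px1_3 = 260, py1_3 = 355, px1_4 = 190, py1_4 = 70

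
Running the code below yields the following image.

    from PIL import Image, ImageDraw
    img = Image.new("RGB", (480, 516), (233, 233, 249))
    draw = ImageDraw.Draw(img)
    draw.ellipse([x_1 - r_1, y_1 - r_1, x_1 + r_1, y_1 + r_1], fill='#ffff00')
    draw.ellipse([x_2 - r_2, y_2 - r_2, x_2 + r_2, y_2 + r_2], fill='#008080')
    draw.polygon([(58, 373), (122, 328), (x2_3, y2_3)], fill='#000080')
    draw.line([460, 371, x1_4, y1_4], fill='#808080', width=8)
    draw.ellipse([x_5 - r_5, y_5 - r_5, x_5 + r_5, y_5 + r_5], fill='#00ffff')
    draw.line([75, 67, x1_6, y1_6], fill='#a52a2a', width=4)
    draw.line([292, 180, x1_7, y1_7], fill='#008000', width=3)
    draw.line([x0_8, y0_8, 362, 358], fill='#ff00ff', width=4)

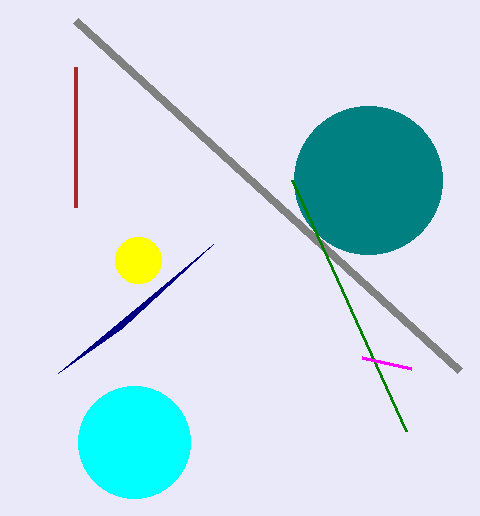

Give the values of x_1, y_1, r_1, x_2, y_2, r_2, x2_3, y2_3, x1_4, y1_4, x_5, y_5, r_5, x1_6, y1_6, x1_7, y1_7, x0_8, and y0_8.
x_1 = 138, y_1 = 260, r_1 = 23, x_2 = 368, y_2 = 180, r_2 = 74, x2_3 = 213, y2_3 = 244, x1_4 = 76, y1_4 = 21, x_5 = 134, y_5 = 442, r_5 = 56, x1_6 = 75, y1_6 = 207, x1_7 = 406, y1_7 = 431, x0_8 = 411, y0_8 = 369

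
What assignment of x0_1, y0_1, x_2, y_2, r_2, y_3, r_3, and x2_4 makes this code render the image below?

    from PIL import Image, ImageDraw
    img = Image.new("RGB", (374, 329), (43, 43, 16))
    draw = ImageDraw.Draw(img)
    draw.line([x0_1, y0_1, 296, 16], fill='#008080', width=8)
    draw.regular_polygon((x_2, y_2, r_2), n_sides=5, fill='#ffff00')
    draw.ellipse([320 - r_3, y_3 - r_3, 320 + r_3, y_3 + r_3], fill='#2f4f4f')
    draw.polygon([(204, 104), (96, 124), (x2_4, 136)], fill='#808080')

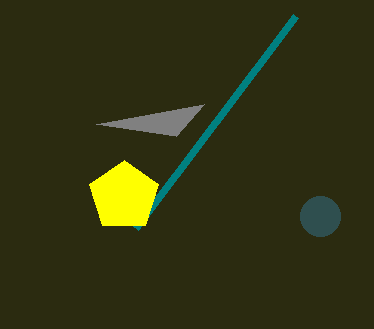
x0_1 = 136, y0_1 = 228, x_2 = 124, y_2 = 196, r_2 = 36, y_3 = 216, r_3 = 20, x2_4 = 176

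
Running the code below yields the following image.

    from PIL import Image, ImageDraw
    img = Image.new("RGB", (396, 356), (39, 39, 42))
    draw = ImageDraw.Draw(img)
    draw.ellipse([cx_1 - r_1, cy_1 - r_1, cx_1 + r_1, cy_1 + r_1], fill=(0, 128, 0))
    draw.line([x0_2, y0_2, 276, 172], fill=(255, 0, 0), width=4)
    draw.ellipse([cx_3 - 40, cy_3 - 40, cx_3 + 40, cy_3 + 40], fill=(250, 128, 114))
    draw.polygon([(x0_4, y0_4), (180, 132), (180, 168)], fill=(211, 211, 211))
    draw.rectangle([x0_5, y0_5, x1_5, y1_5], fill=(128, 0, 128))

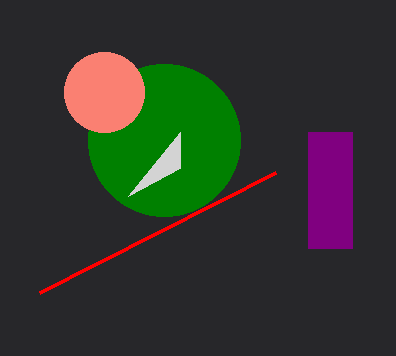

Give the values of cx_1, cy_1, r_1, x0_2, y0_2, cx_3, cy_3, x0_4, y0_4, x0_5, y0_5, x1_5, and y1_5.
cx_1 = 164
cy_1 = 140
r_1 = 76
x0_2 = 40
y0_2 = 292
cx_3 = 104
cy_3 = 92
x0_4 = 128
y0_4 = 196
x0_5 = 308
y0_5 = 132
x1_5 = 352
y1_5 = 248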